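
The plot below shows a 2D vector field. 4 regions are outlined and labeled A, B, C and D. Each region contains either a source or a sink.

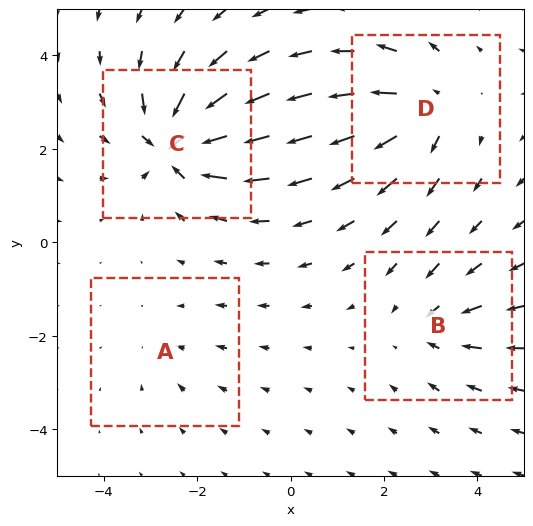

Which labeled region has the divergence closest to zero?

Divergence at each region's feature centre — A: about -2, B: about -4, C: about -8, D: about +6. Region A is closest to zero.

A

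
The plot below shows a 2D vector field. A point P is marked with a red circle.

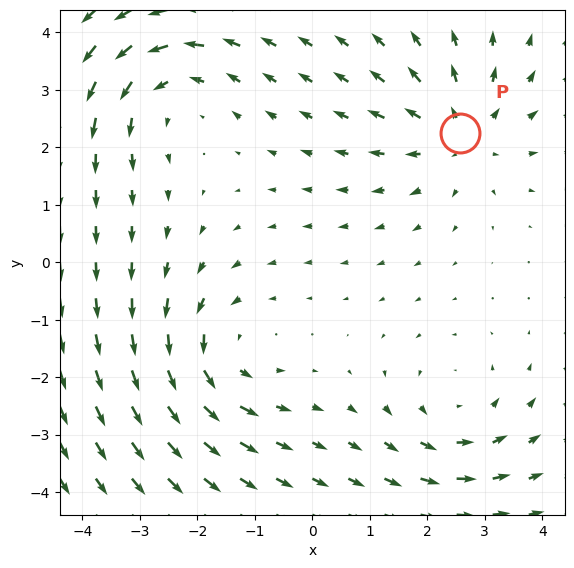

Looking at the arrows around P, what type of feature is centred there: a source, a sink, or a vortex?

source

At P (2.6, 2.2) the arrows spread outward. Divergence about +4, curl ≈0 — positive divergence with near-zero curl is a source.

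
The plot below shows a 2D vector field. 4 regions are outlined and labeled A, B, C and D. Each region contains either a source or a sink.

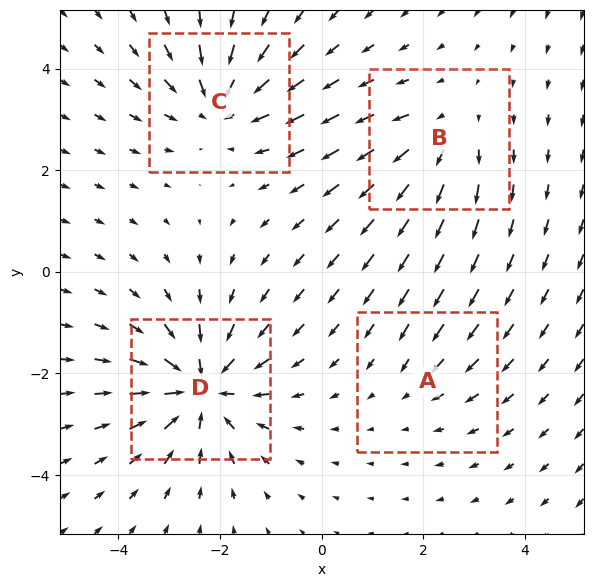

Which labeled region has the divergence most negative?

D

Divergence at each region's feature centre — A: about -2, B: about +3, C: about -5, D: about -6. Region D is most negative.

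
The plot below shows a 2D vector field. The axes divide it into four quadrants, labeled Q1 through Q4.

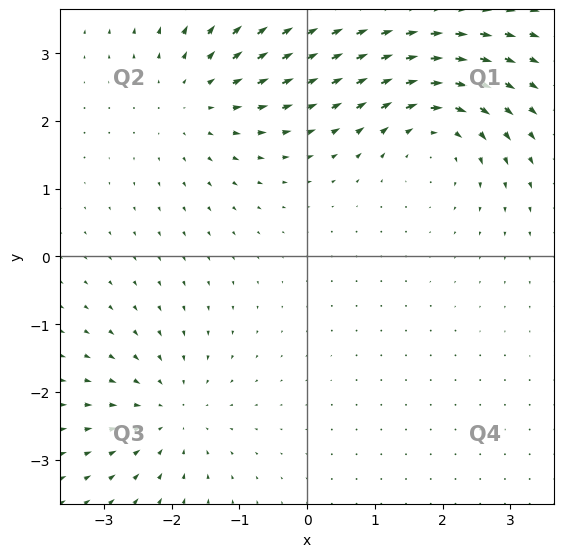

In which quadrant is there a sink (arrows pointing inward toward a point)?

Q3

The sink sits at approximately (-2.0, -2.3), which lies in quadrant Q3. The divergence there is about -3, negative as expected for a sink.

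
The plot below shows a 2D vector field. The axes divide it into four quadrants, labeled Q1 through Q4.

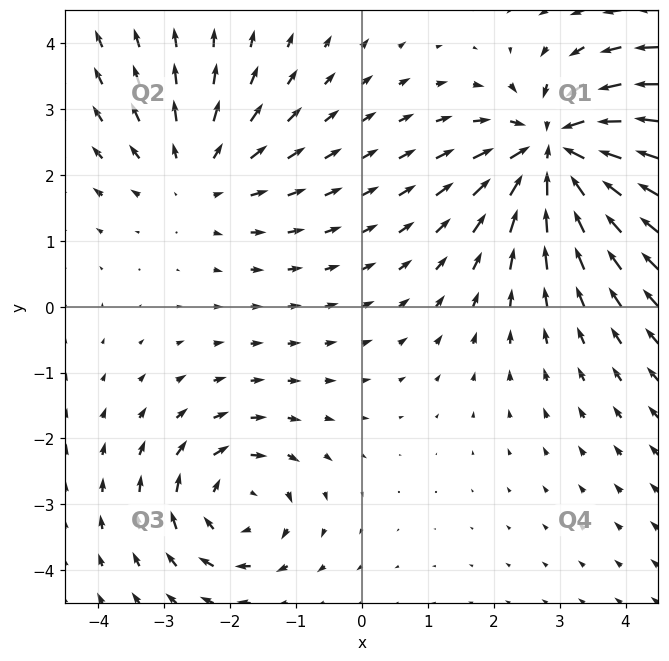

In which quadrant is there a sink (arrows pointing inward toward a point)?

Q1

The sink sits at approximately (3.0, 2.4), which lies in quadrant Q1. The divergence there is about -5, negative as expected for a sink.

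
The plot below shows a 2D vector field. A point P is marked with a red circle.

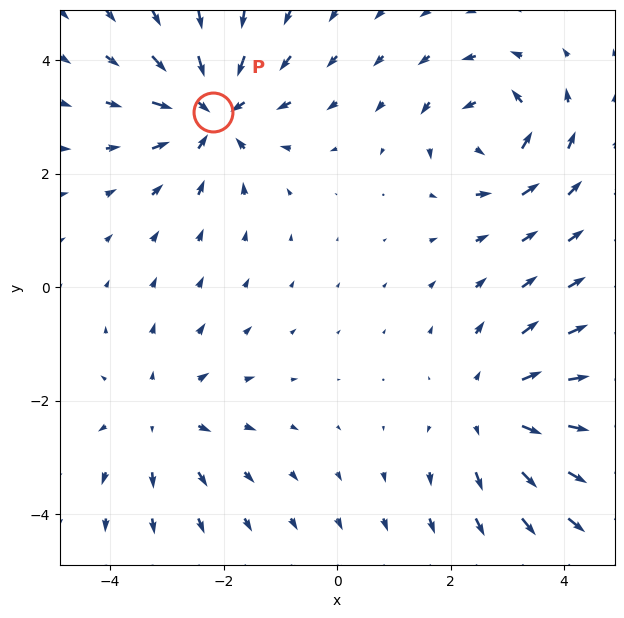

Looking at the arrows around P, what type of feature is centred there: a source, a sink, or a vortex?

At P (-2.2, 3.1) the arrows converge inward. Divergence about -5, curl ≈0 — negative divergence with near-zero curl is a sink.

sink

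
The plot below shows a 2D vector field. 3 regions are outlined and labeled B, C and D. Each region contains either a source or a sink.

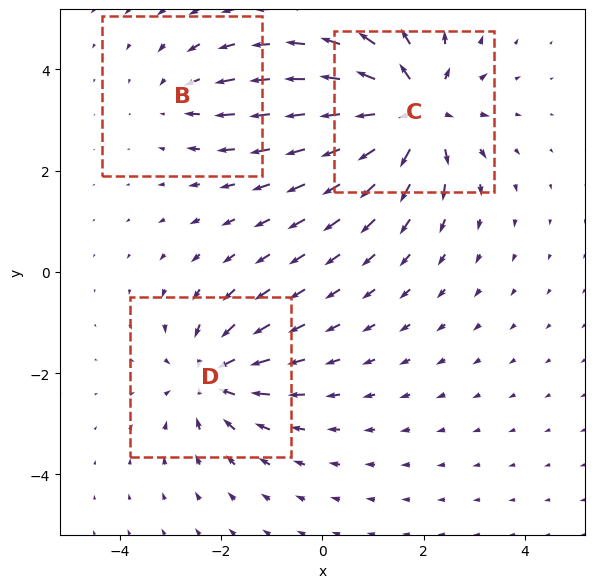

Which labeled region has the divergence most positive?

Divergence at each region's feature centre — B: about -2, C: about +5, D: about -3. Region C is most positive.

C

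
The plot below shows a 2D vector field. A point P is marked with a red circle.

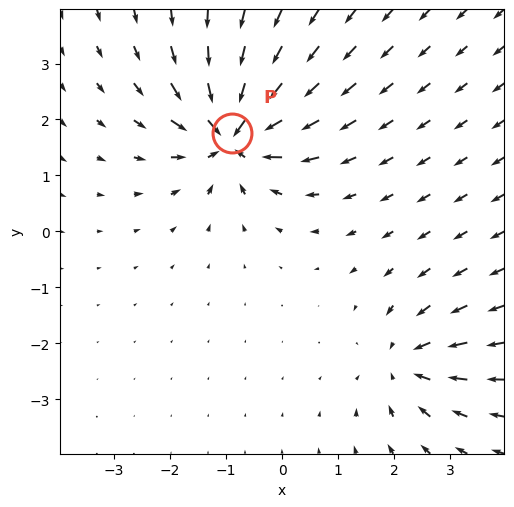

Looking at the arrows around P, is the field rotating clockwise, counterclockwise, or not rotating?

Near P at (-0.9, 1.8) the arrows show no circulation. The curl there is ≈0.

not rotating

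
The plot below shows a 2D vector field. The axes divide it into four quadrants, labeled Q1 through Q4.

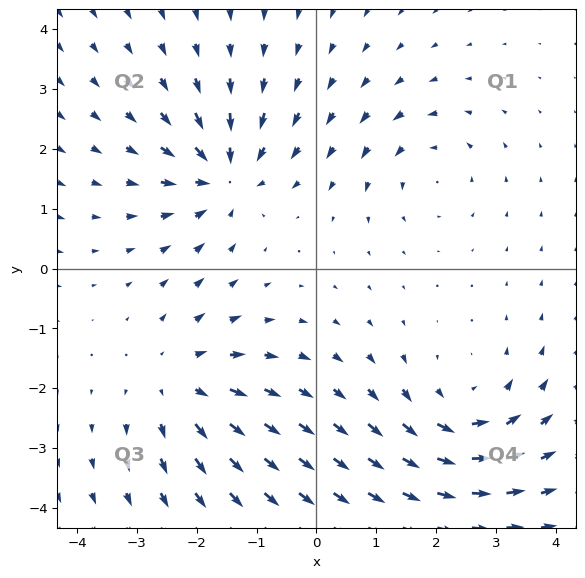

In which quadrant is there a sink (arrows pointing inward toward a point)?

Q2

The sink sits at approximately (-1.5, 1.6), which lies in quadrant Q2. The divergence there is about -5, negative as expected for a sink.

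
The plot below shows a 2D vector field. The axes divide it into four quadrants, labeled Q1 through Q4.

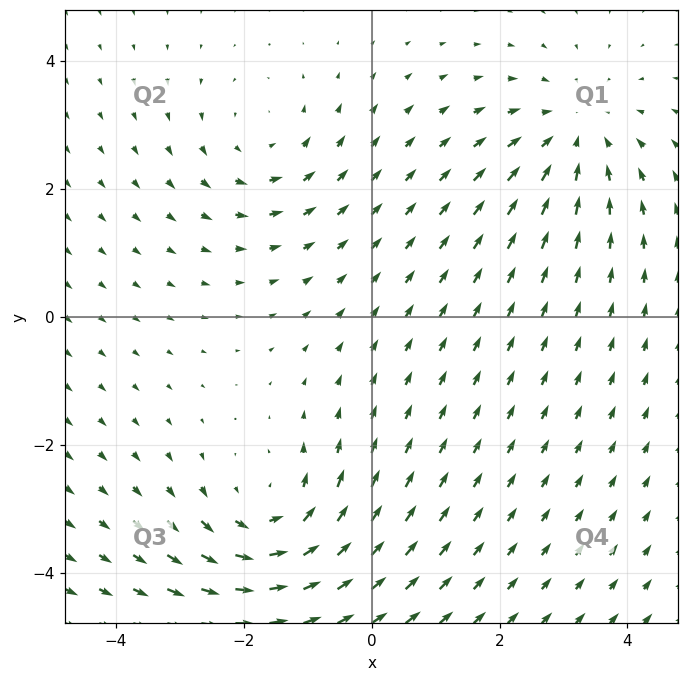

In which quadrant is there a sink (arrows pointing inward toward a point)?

Q1

The sink sits at approximately (3.2, 2.9), which lies in quadrant Q1. The divergence there is about -3, negative as expected for a sink.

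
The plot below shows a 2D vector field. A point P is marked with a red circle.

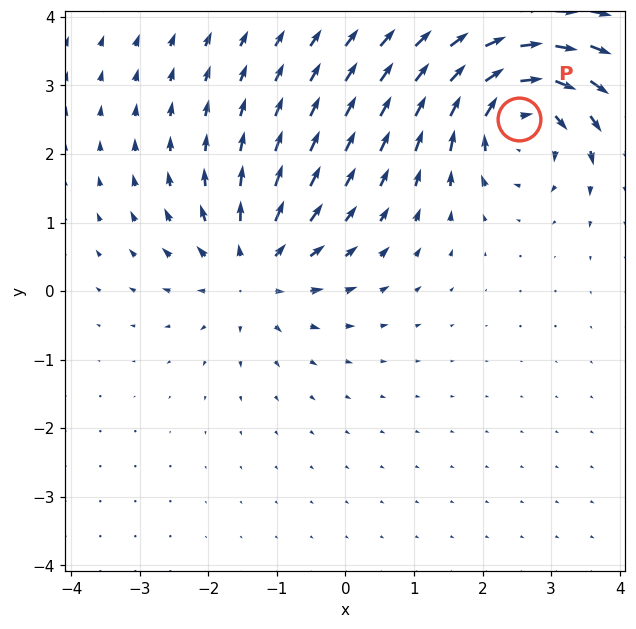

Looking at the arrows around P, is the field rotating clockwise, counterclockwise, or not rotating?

clockwise

Near P at (2.5, 2.5) the arrows circulate clockwise. The curl (z-component) there is about -6; negative curl means clockwise rotation.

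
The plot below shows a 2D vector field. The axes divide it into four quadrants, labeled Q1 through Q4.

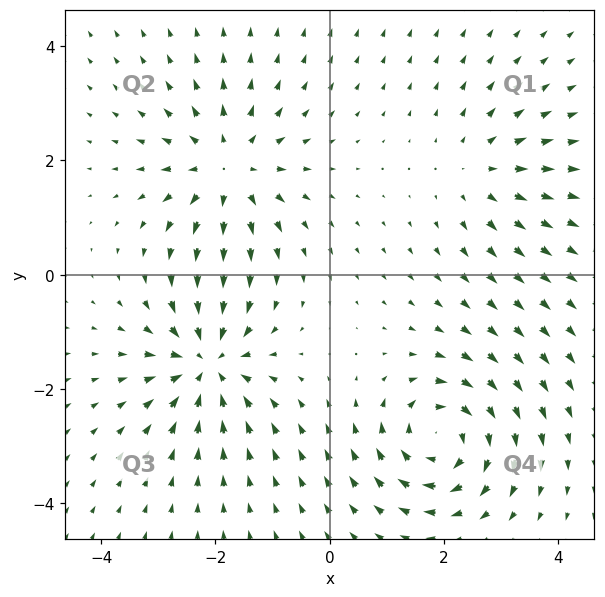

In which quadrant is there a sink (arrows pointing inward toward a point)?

The sink sits at approximately (-2.1, -1.5), which lies in quadrant Q3. The divergence there is about -5, negative as expected for a sink.

Q3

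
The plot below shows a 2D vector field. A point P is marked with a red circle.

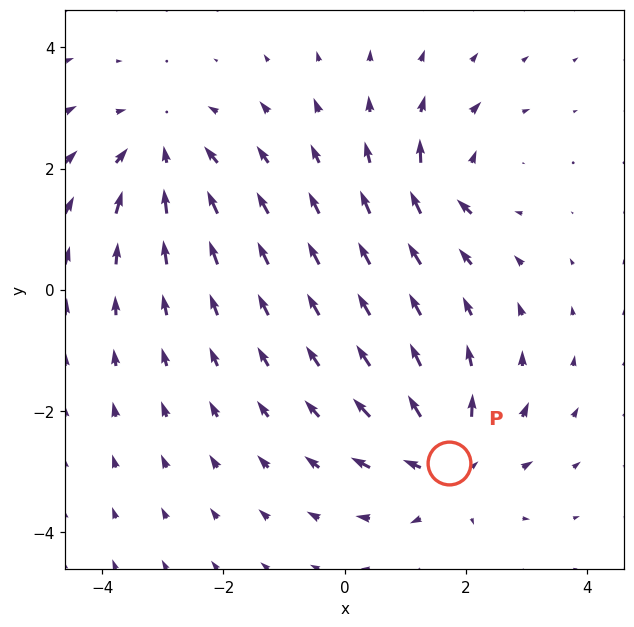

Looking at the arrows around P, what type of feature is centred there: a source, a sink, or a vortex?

At P (1.7, -2.9) the arrows spread outward. Divergence about +6, curl ≈0 — positive divergence with near-zero curl is a source.

source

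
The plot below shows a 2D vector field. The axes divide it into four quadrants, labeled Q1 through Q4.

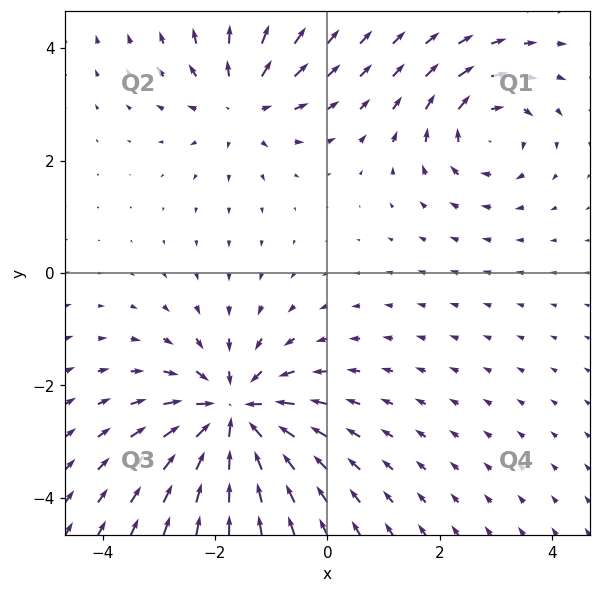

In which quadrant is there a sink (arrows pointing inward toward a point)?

The sink sits at approximately (-1.7, -2.5), which lies in quadrant Q3. The divergence there is about -5, negative as expected for a sink.

Q3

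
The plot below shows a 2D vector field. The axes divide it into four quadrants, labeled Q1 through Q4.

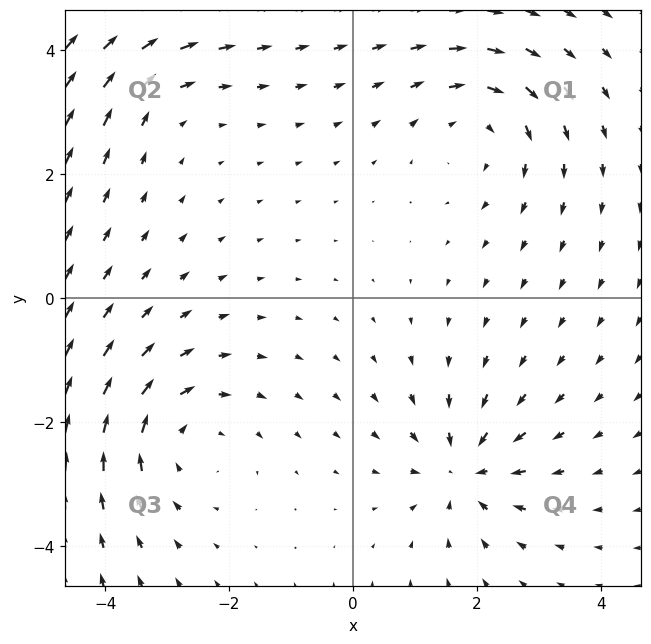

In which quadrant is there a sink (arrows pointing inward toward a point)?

Q4

The sink sits at approximately (1.8, -2.8), which lies in quadrant Q4. The divergence there is about -5, negative as expected for a sink.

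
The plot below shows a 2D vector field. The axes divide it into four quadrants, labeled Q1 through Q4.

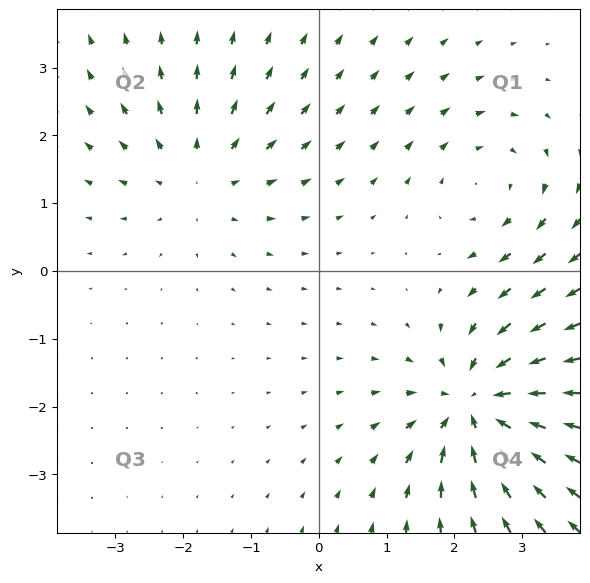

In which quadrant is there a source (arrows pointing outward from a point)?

Q2

The source sits at approximately (-1.8, 1.4), which lies in quadrant Q2. The divergence there is about +2, positive as expected for a source.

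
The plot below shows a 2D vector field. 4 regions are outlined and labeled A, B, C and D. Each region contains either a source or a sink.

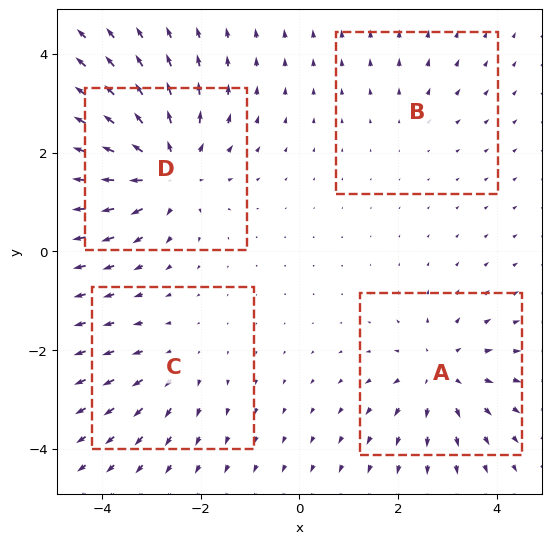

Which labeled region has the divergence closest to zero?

B

Divergence at each region's feature centre — A: about +5, B: about +2, C: about +3, D: about +7. Region B is closest to zero.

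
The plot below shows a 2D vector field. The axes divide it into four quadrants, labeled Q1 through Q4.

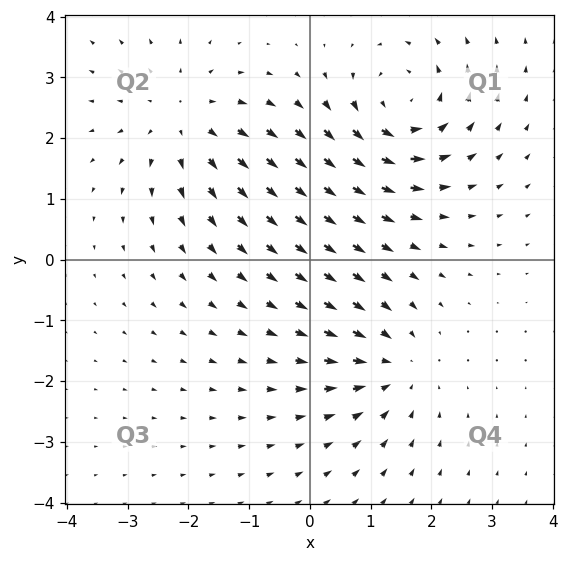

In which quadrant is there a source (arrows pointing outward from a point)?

The source sits at approximately (-2.1, 2.3), which lies in quadrant Q2. The divergence there is about +3, positive as expected for a source.

Q2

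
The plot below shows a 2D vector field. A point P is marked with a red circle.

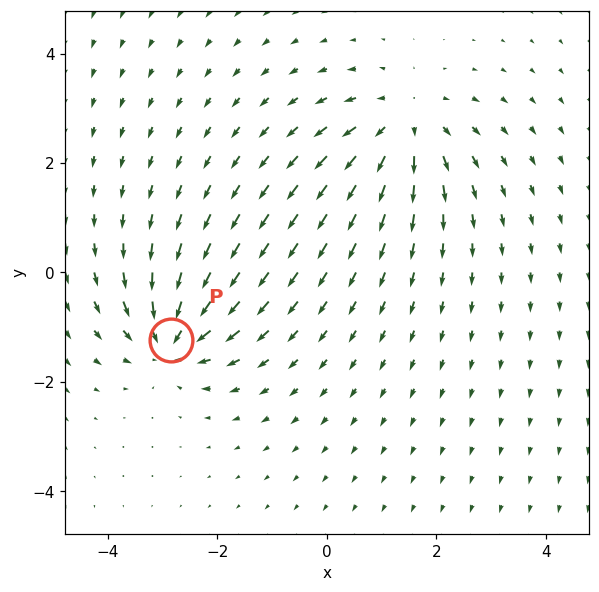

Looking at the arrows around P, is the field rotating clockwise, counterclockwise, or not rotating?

Near P at (-2.8, -1.2) the arrows show no circulation. The curl there is ≈0.

not rotating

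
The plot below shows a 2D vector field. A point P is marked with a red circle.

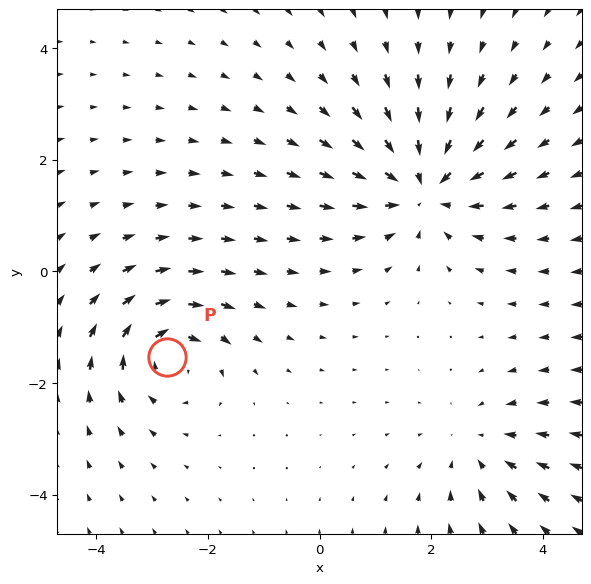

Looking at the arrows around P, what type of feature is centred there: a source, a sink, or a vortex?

At P (-2.7, -1.5) the arrows circulate clockwise. Divergence ≈0, curl about -4 — near-zero divergence with nonzero curl is a vortex.

vortex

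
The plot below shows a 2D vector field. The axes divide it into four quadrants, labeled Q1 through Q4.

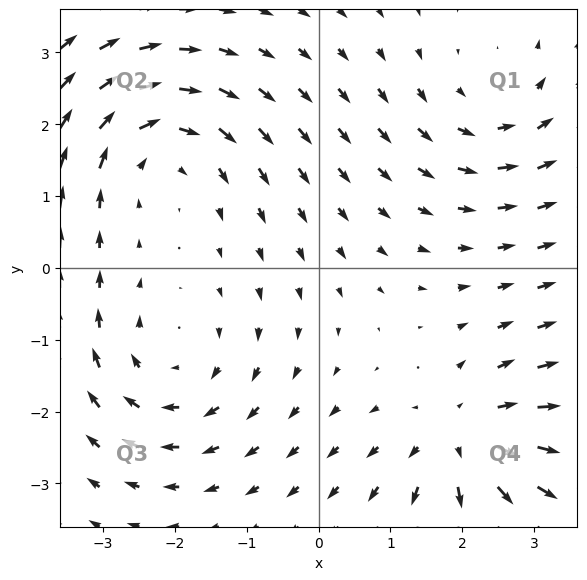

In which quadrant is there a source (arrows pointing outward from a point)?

The source sits at approximately (2.0, -2.4), which lies in quadrant Q4. The divergence there is about +4, positive as expected for a source.

Q4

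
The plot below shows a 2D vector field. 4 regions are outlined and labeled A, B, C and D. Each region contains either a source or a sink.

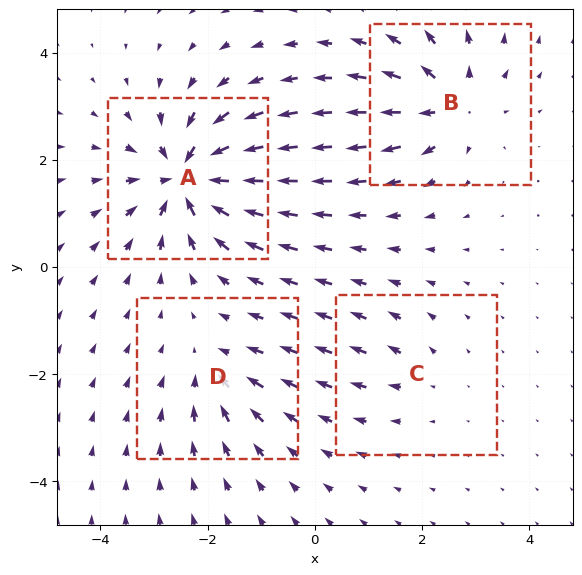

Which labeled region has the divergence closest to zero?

Divergence at each region's feature centre — A: about -9, B: about +6, C: about +2, D: about -4. Region C is closest to zero.

C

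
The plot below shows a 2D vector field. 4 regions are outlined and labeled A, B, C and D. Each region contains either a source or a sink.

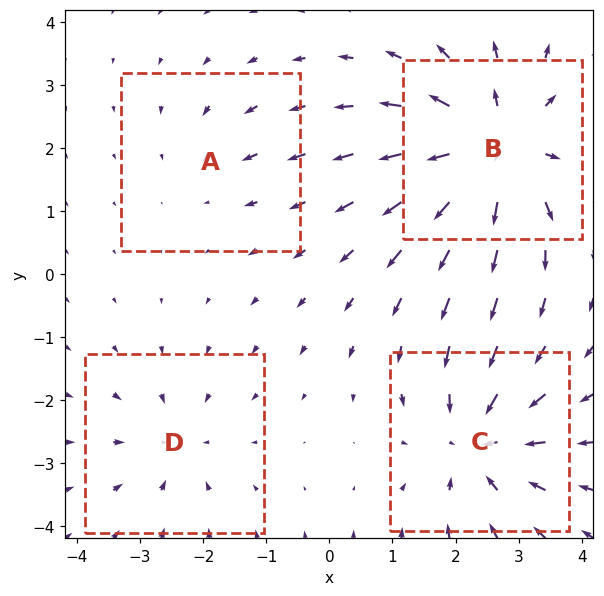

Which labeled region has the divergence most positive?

Divergence at each region's feature centre — A: about -2, B: about +7, C: about -5, D: about -3. Region B is most positive.

B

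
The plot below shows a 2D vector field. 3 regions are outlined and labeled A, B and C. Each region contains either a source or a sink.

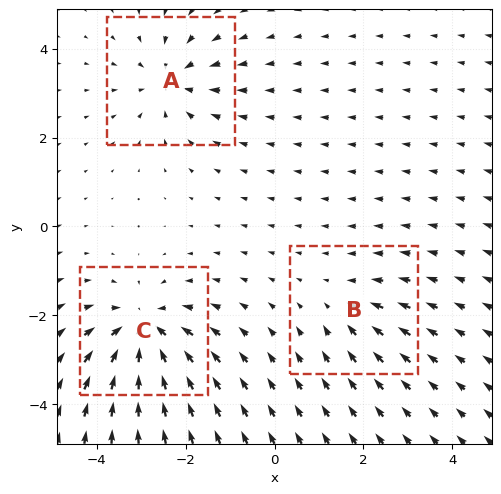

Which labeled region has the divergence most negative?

C

Divergence at each region's feature centre — A: about -4, B: about -2, C: about -5. Region C is most negative.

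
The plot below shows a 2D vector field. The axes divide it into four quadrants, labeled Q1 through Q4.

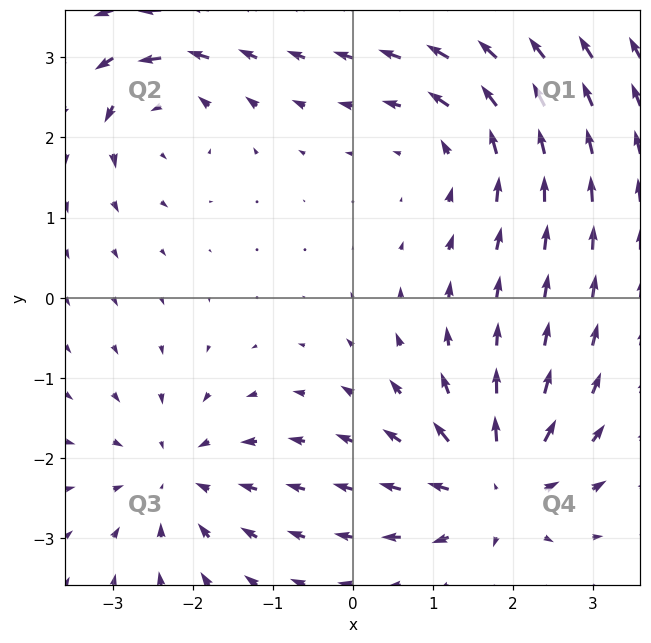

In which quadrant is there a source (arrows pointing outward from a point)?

The source sits at approximately (1.8, -2.4), which lies in quadrant Q4. The divergence there is about +6, positive as expected for a source.

Q4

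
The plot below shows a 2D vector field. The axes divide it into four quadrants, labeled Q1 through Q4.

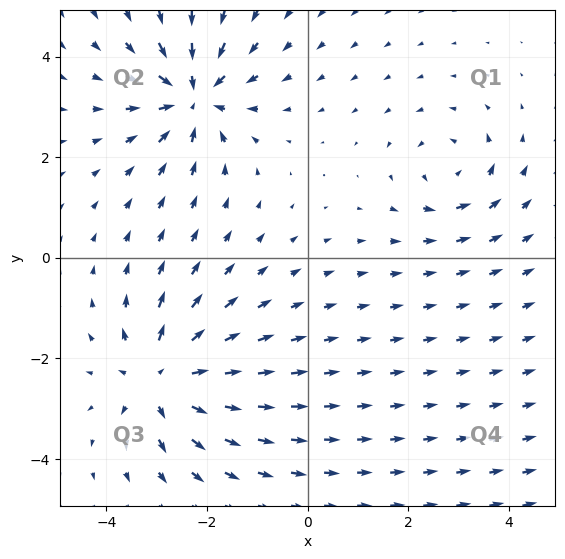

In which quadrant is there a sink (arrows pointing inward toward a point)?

Q2

The sink sits at approximately (-2.3, 3.2), which lies in quadrant Q2. The divergence there is about -5, negative as expected for a sink.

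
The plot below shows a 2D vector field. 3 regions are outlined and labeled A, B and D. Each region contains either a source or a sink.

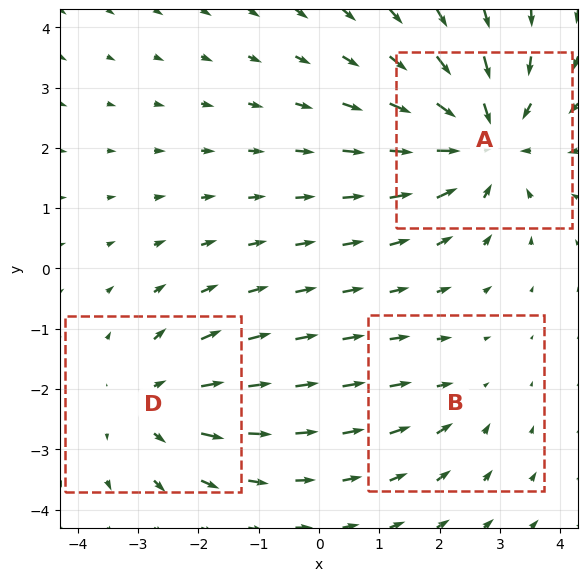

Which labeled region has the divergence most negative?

Divergence at each region's feature centre — A: about -4, B: about -2, D: about +3. Region A is most negative.

A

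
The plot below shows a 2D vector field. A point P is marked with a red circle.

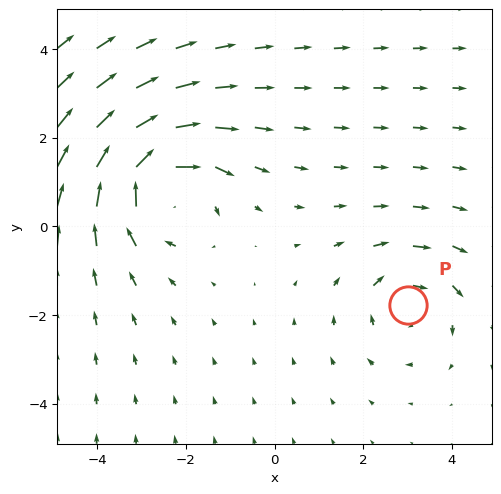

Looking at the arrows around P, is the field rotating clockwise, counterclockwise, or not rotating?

Near P at (3.0, -1.8) the arrows circulate clockwise. The curl (z-component) there is about -3; negative curl means clockwise rotation.

clockwise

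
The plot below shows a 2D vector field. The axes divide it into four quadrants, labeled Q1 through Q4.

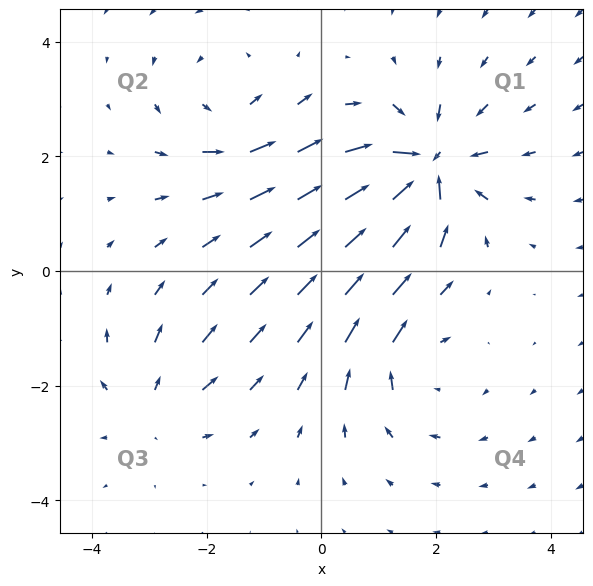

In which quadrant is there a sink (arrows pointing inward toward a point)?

The sink sits at approximately (1.8, 1.8), which lies in quadrant Q1. The divergence there is about -7, negative as expected for a sink.

Q1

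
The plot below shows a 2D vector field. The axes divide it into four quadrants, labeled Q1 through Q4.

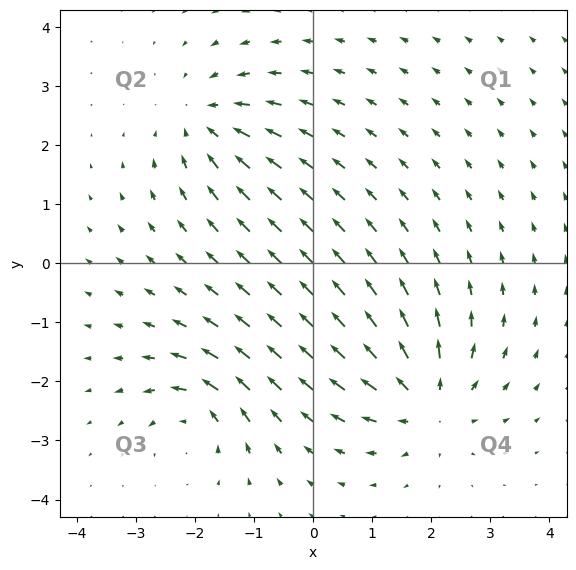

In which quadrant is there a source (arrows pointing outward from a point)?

Q4

The source sits at approximately (1.9, -2.3), which lies in quadrant Q4. The divergence there is about +5, positive as expected for a source.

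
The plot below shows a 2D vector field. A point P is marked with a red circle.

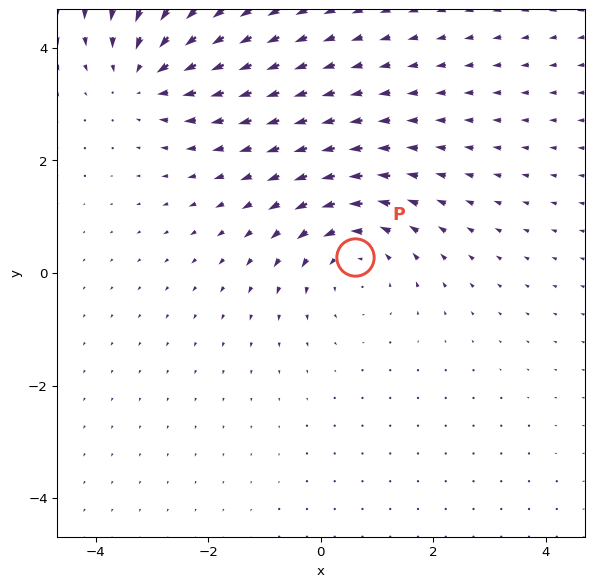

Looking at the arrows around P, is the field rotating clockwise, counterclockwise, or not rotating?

Near P at (0.6, 0.3) the arrows circulate counterclockwise. The curl (z-component) there is about +4; positive curl means counterclockwise rotation.

counterclockwise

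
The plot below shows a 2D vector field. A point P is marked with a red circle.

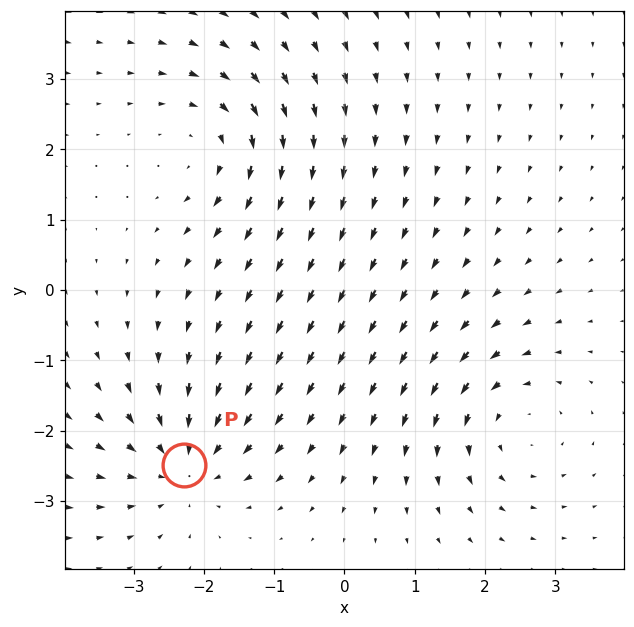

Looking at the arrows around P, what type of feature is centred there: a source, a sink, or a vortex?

sink

At P (-2.3, -2.5) the arrows converge inward. Divergence about -5, curl ≈0 — negative divergence with near-zero curl is a sink.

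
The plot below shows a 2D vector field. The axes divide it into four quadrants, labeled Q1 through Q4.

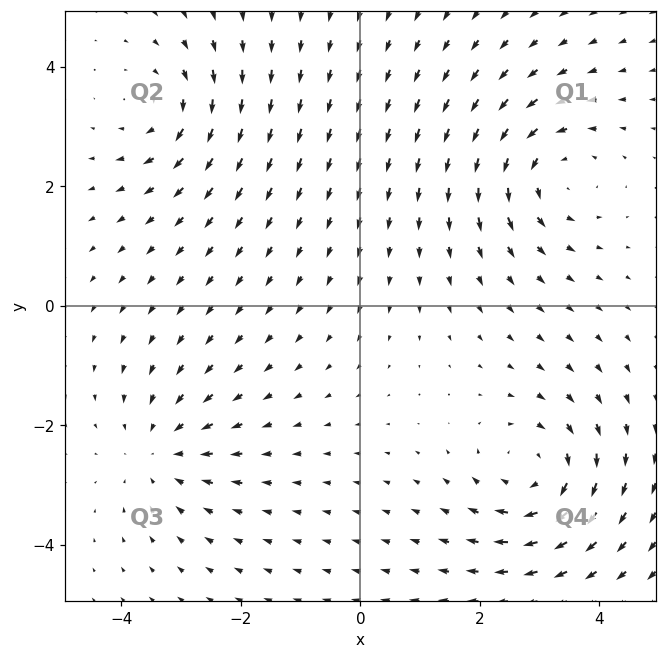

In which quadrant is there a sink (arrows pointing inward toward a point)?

Q3

The sink sits at approximately (-3.4, -2.4), which lies in quadrant Q3. The divergence there is about -4, negative as expected for a sink.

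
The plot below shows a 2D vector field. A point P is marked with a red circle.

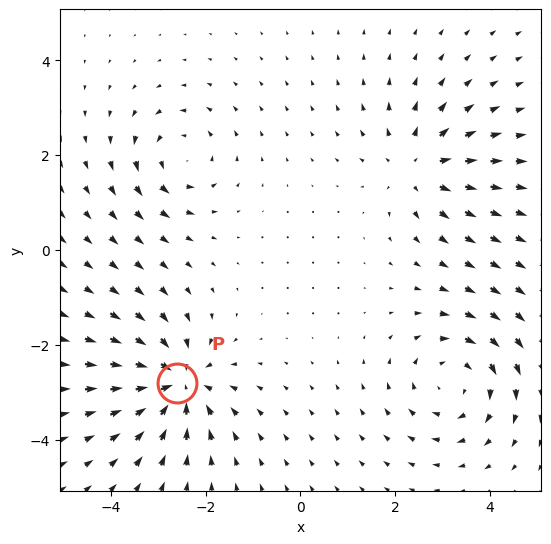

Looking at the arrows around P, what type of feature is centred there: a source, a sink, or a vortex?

At P (-2.6, -2.8) the arrows converge inward. Divergence about -6, curl ≈0 — negative divergence with near-zero curl is a sink.

sink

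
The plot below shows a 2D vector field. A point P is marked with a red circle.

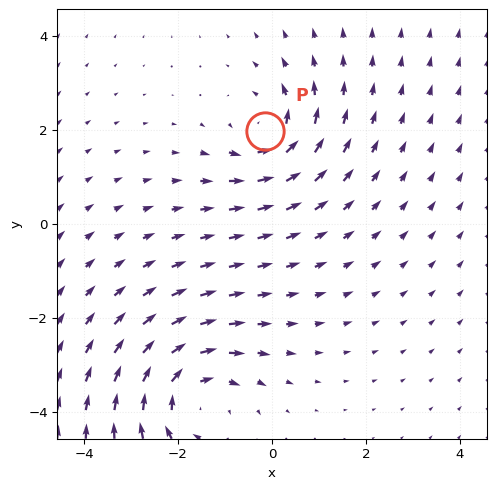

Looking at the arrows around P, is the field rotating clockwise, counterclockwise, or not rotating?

counterclockwise

Near P at (-0.1, 2.0) the arrows circulate counterclockwise. The curl (z-component) there is about +4; positive curl means counterclockwise rotation.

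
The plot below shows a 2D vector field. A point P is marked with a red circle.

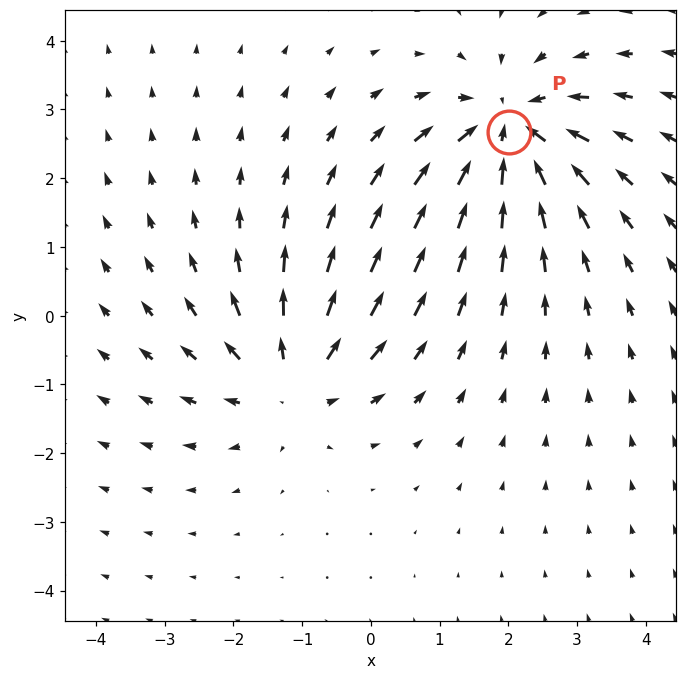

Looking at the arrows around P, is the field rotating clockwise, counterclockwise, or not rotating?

not rotating

Near P at (2.0, 2.7) the arrows show no circulation. The curl there is ≈0.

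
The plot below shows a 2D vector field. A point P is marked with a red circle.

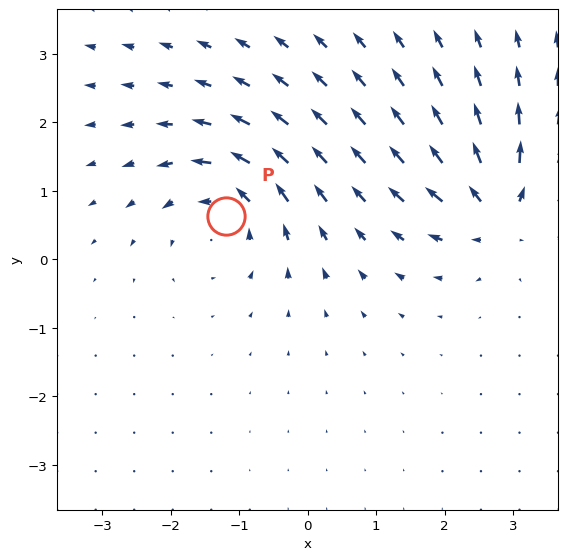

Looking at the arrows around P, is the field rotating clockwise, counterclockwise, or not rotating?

counterclockwise

Near P at (-1.2, 0.6) the arrows circulate counterclockwise. The curl (z-component) there is about +4; positive curl means counterclockwise rotation.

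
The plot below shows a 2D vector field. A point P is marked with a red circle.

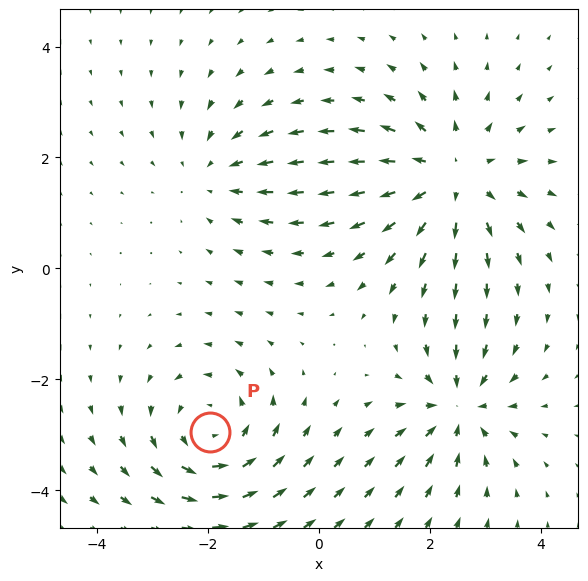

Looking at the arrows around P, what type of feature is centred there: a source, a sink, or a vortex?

vortex

At P (-2.0, -3.0) the arrows circulate counterclockwise. Divergence ≈0, curl about +4 — near-zero divergence with nonzero curl is a vortex.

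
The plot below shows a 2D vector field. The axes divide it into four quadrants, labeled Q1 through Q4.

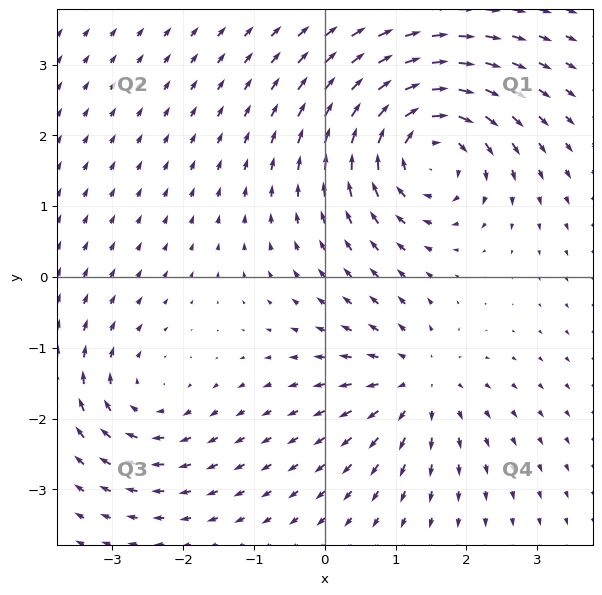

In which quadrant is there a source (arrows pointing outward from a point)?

Q4

The source sits at approximately (1.3, -1.5), which lies in quadrant Q4. The divergence there is about +4, positive as expected for a source.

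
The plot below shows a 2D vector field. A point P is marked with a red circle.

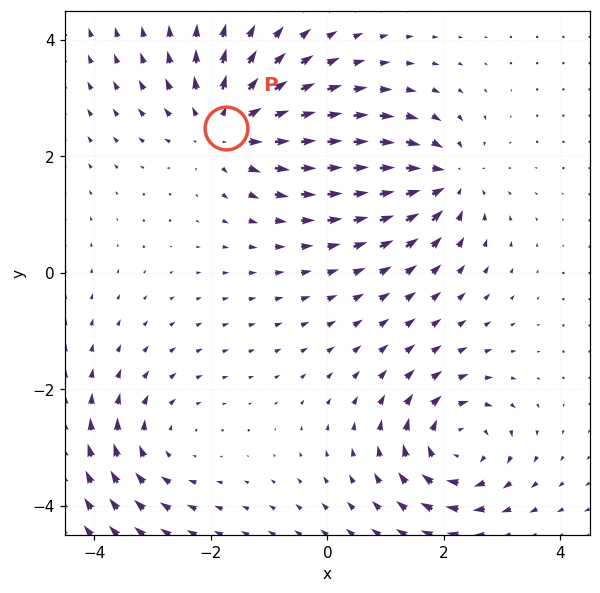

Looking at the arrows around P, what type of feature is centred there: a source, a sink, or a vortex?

At P (-1.7, 2.5) the arrows spread outward. Divergence about +5, curl ≈0 — positive divergence with near-zero curl is a source.

source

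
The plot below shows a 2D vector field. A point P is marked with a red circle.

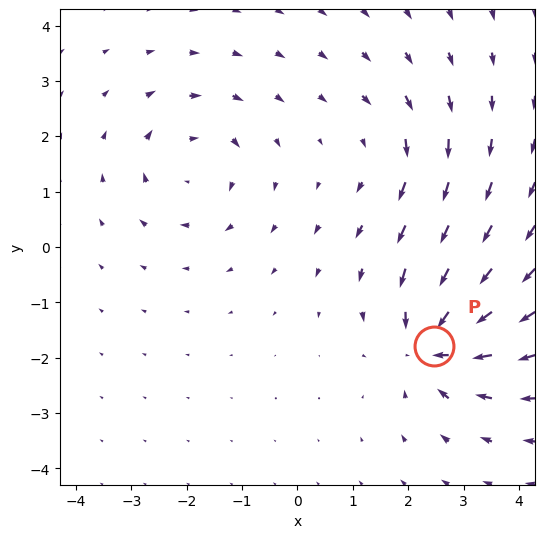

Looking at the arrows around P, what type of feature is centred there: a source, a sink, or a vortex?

At P (2.5, -1.8) the arrows converge inward. Divergence about -7, curl ≈0 — negative divergence with near-zero curl is a sink.

sink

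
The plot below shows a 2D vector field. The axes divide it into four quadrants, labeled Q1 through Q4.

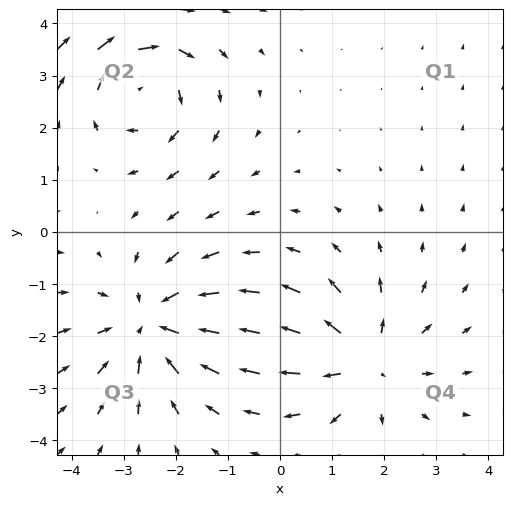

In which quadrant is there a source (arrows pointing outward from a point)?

The source sits at approximately (1.6, -2.5), which lies in quadrant Q4. The divergence there is about +4, positive as expected for a source.

Q4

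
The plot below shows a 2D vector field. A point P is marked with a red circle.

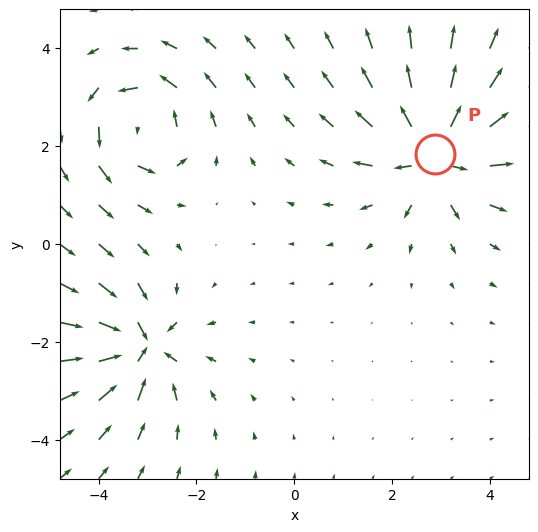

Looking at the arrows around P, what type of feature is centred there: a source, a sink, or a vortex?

source

At P (2.9, 1.8) the arrows spread outward. Divergence about +7, curl ≈0 — positive divergence with near-zero curl is a source.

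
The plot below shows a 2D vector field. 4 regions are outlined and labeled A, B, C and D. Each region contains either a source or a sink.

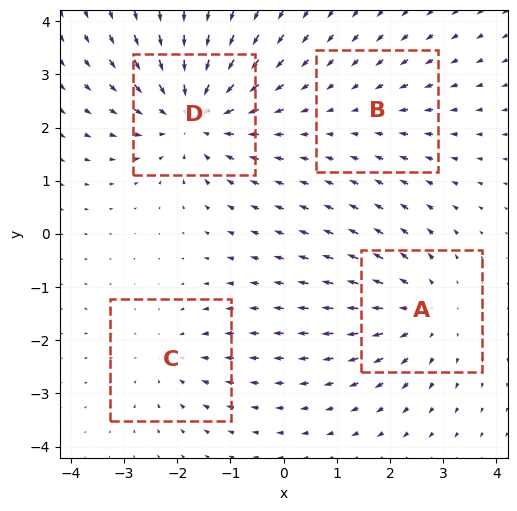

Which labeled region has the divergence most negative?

D

Divergence at each region's feature centre — A: about +4, B: about -2, C: about -3, D: about -6. Region D is most negative.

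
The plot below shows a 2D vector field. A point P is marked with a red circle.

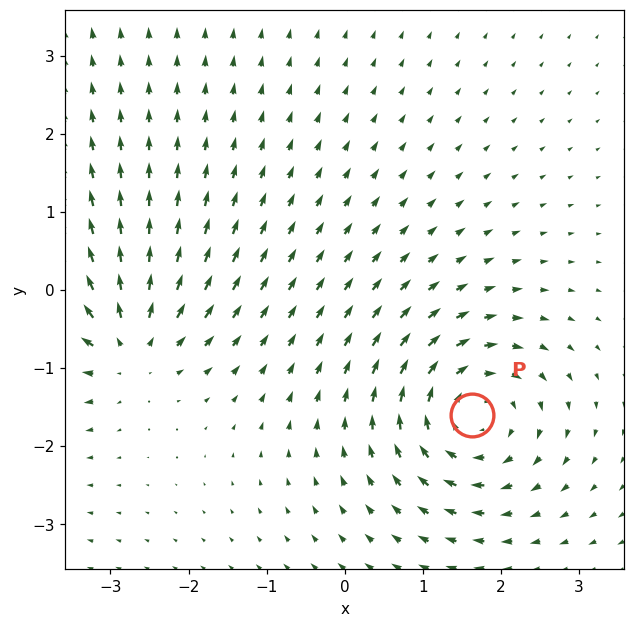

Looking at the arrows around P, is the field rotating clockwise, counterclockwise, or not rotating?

Near P at (1.6, -1.6) the arrows circulate clockwise. The curl (z-component) there is about -6; negative curl means clockwise rotation.

clockwise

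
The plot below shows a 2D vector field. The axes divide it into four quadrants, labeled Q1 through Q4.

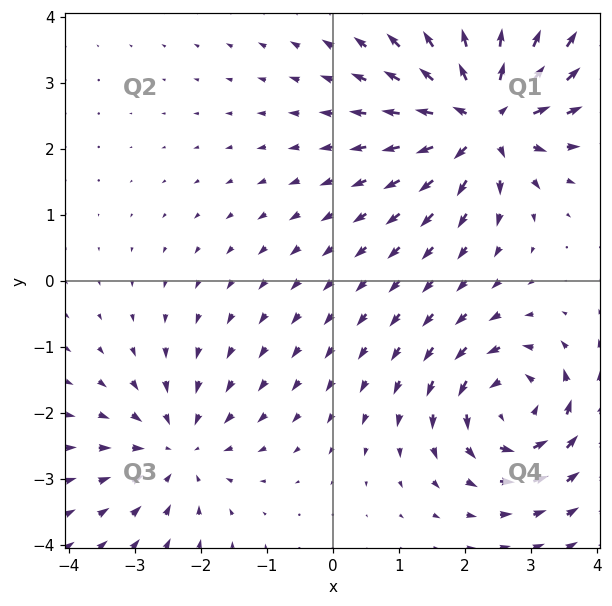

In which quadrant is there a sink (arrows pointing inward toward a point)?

The sink sits at approximately (-2.3, -2.6), which lies in quadrant Q3. The divergence there is about -3, negative as expected for a sink.

Q3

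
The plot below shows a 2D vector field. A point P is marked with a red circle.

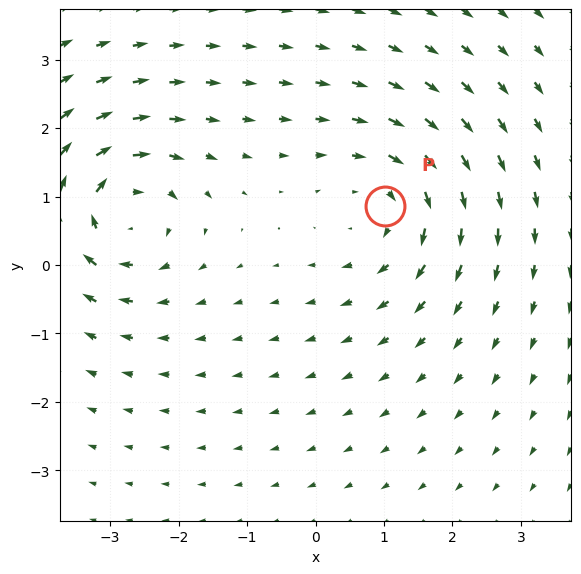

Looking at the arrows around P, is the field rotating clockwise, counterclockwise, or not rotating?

Near P at (1.0, 0.9) the arrows circulate clockwise. The curl (z-component) there is about -4; negative curl means clockwise rotation.

clockwise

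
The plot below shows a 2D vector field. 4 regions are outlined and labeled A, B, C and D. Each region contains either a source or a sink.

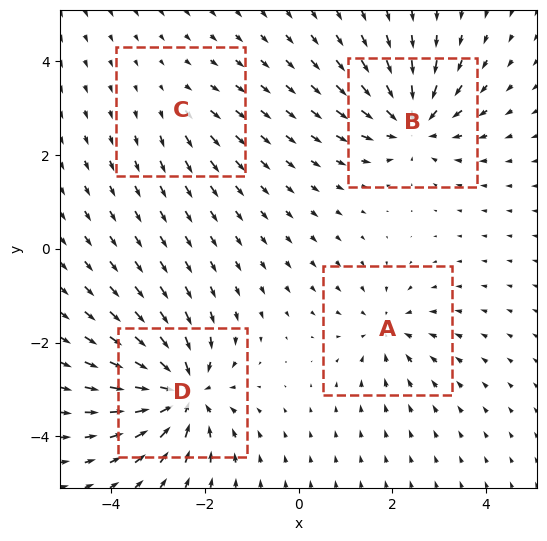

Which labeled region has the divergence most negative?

D

Divergence at each region's feature centre — A: about -4, B: about -6, C: about +2, D: about -8. Region D is most negative.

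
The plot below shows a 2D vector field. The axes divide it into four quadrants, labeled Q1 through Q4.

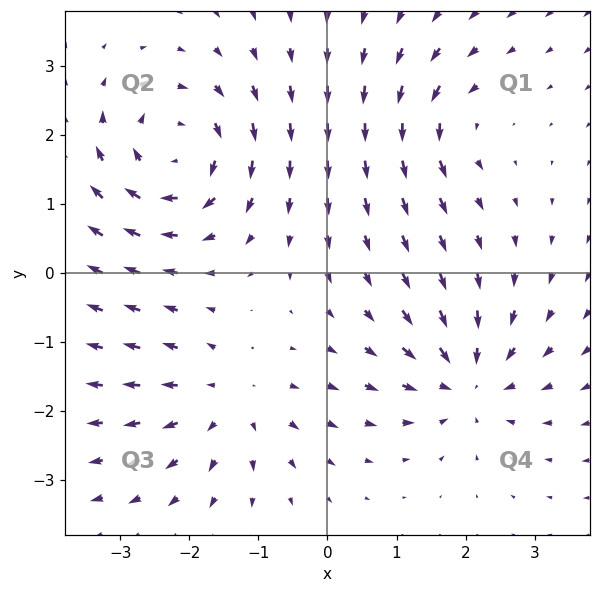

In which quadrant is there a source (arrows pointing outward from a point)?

The source sits at approximately (-1.5, -1.8), which lies in quadrant Q3. The divergence there is about +4, positive as expected for a source.

Q3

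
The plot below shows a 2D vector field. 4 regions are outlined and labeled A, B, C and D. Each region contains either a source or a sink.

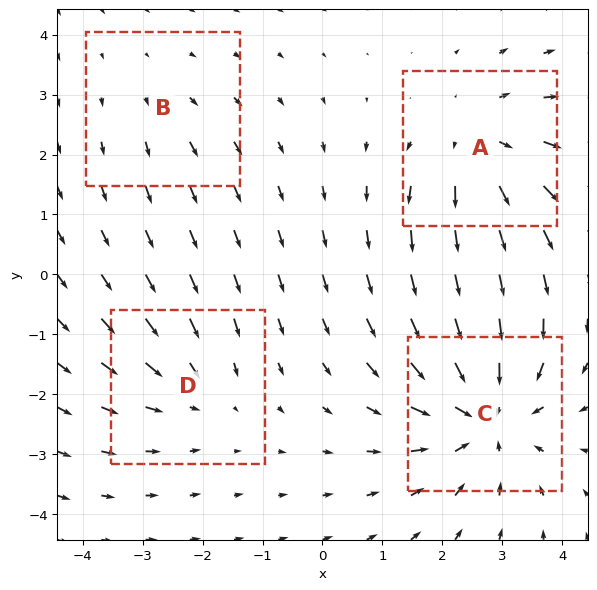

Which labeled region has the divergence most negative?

Divergence at each region's feature centre — A: about +4, B: about +2, C: about -6, D: about -3. Region C is most negative.

C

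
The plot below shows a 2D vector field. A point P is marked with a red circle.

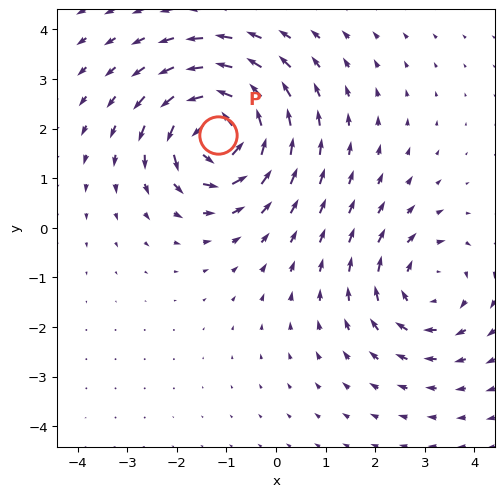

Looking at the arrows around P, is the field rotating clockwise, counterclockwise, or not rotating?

counterclockwise

Near P at (-1.2, 1.9) the arrows circulate counterclockwise. The curl (z-component) there is about +7; positive curl means counterclockwise rotation.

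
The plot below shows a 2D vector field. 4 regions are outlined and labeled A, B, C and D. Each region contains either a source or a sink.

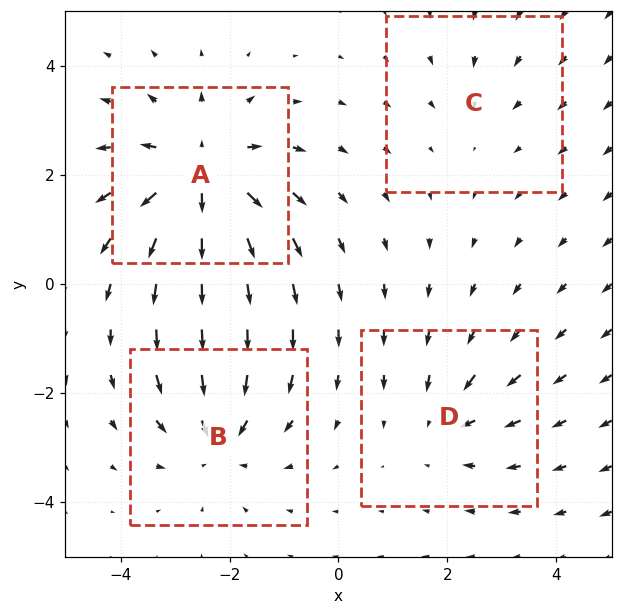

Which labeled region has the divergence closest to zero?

C

Divergence at each region's feature centre — A: about +7, B: about -5, C: about -2, D: about -3. Region C is closest to zero.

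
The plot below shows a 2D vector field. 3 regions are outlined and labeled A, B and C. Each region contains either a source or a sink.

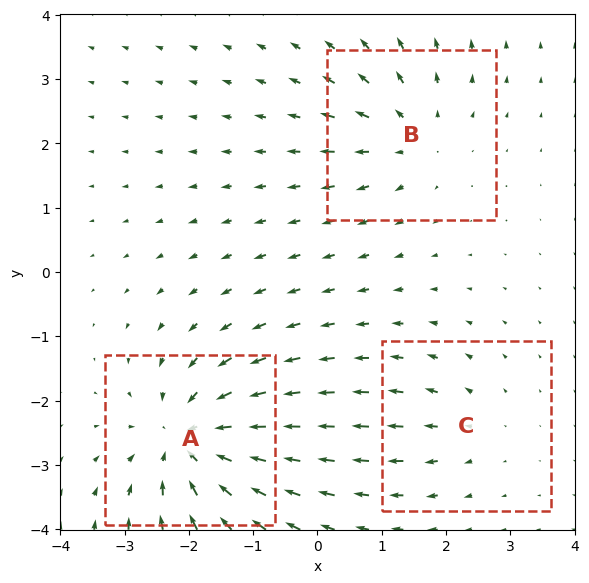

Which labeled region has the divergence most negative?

A

Divergence at each region's feature centre — A: about -6, B: about +3, C: about +2. Region A is most negative.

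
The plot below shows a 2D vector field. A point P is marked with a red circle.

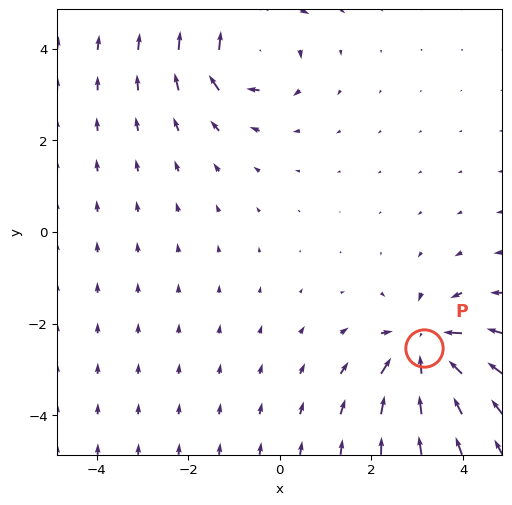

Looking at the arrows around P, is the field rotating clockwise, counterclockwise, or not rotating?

not rotating

Near P at (3.1, -2.5) the arrows show no circulation. The curl there is ≈0.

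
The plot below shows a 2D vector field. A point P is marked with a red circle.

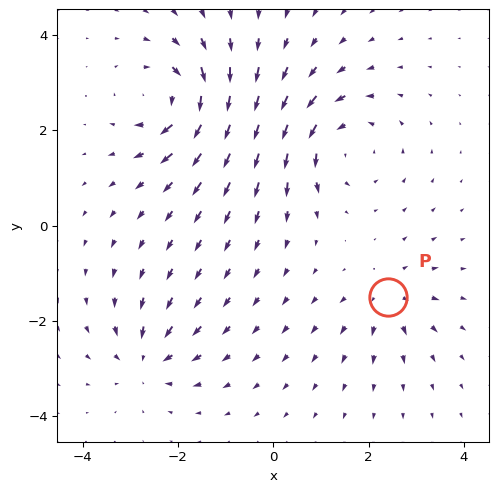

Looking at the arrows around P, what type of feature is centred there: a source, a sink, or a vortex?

At P (2.4, -1.5) the arrows spread outward. Divergence about +4, curl ≈0 — positive divergence with near-zero curl is a source.

source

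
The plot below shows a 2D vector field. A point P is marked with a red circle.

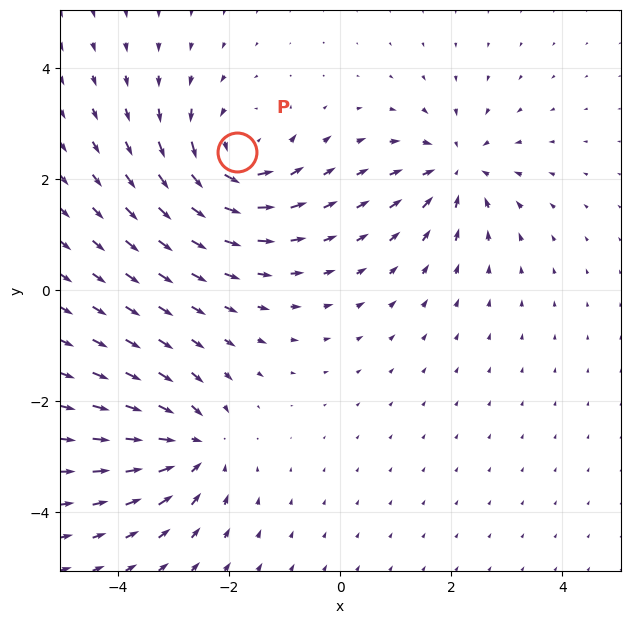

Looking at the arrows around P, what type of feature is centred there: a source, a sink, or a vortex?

At P (-1.9, 2.5) the arrows circulate counterclockwise. Divergence ≈0, curl about +5 — near-zero divergence with nonzero curl is a vortex.

vortex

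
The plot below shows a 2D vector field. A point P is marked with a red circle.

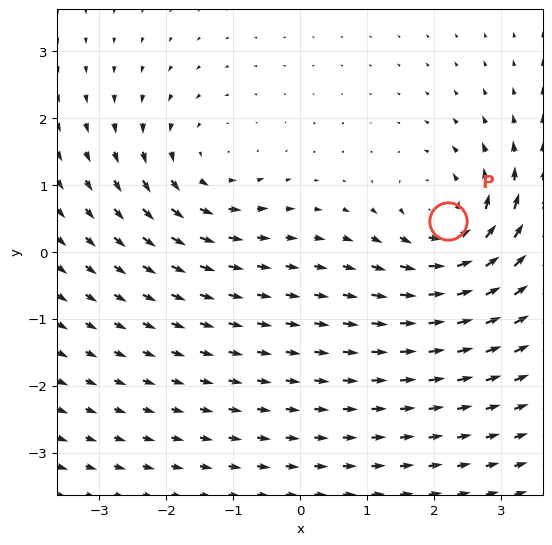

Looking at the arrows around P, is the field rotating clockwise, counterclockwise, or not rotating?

Near P at (2.2, 0.5) the arrows circulate counterclockwise. The curl (z-component) there is about +5; positive curl means counterclockwise rotation.

counterclockwise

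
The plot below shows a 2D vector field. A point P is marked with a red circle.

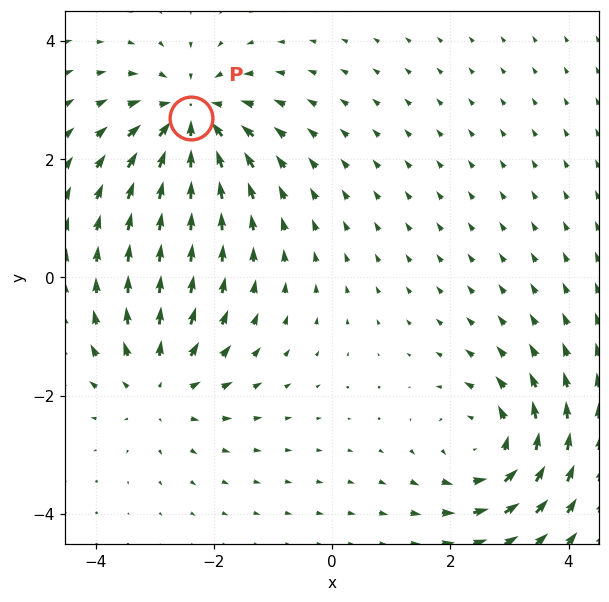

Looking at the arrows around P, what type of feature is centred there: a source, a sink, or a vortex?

sink

At P (-2.4, 2.7) the arrows converge inward. Divergence about -5, curl ≈0 — negative divergence with near-zero curl is a sink.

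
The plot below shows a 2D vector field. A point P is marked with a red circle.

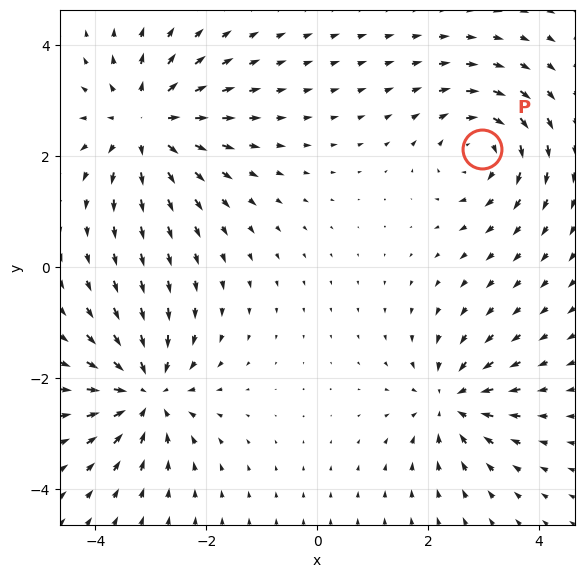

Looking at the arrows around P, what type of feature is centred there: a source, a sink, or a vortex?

vortex

At P (3.0, 2.1) the arrows circulate clockwise. Divergence ≈0, curl about -4 — near-zero divergence with nonzero curl is a vortex.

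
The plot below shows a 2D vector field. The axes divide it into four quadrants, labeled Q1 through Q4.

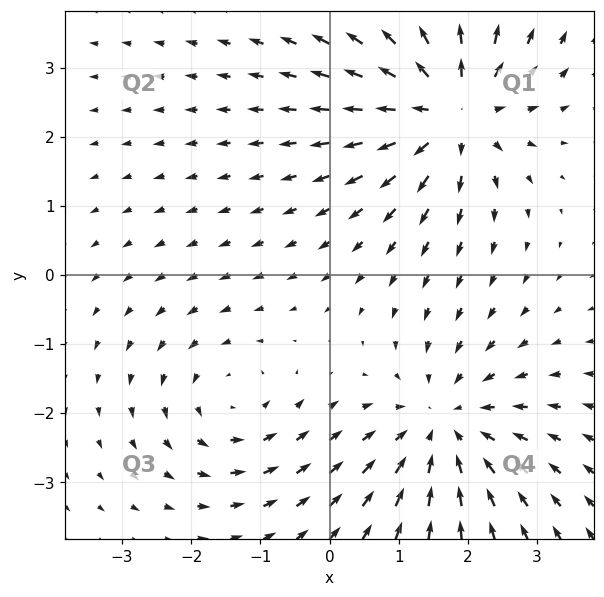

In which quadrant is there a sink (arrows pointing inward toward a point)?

The sink sits at approximately (1.7, -2.2), which lies in quadrant Q4. The divergence there is about -4, negative as expected for a sink.

Q4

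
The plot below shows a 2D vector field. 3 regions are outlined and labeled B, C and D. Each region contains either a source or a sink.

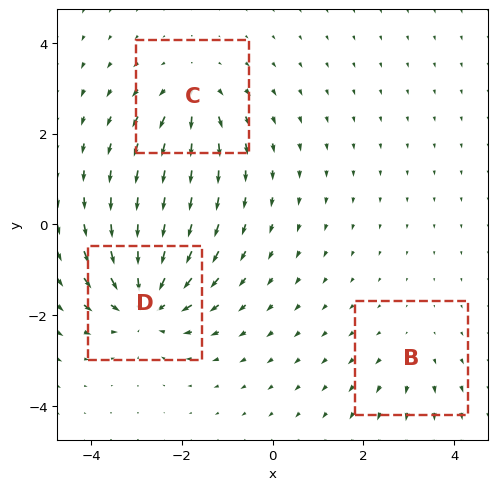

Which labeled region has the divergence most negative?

Divergence at each region's feature centre — B: about +2, C: about +4, D: about -6. Region D is most negative.

D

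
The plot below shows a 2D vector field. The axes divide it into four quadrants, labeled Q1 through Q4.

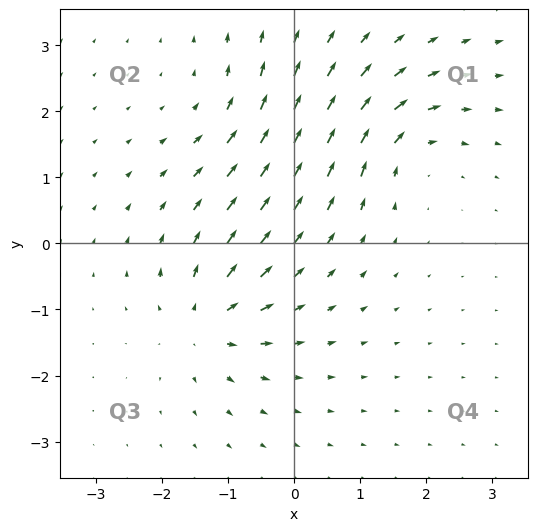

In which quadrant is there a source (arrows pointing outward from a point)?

The source sits at approximately (-1.3, -1.2), which lies in quadrant Q3. The divergence there is about +4, positive as expected for a source.

Q3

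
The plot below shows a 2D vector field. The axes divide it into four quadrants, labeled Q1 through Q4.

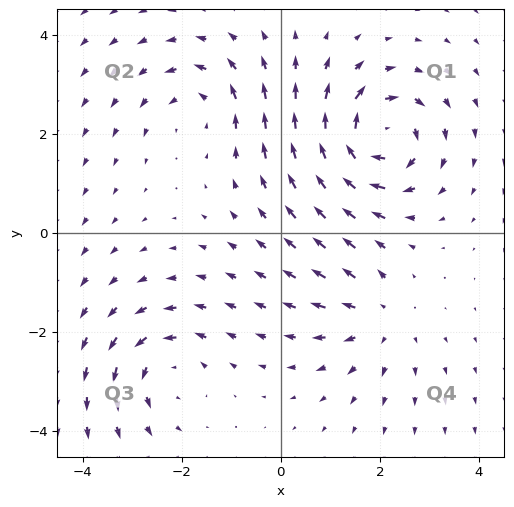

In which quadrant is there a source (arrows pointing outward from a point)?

Q4

The source sits at approximately (2.0, -1.7), which lies in quadrant Q4. The divergence there is about +3, positive as expected for a source.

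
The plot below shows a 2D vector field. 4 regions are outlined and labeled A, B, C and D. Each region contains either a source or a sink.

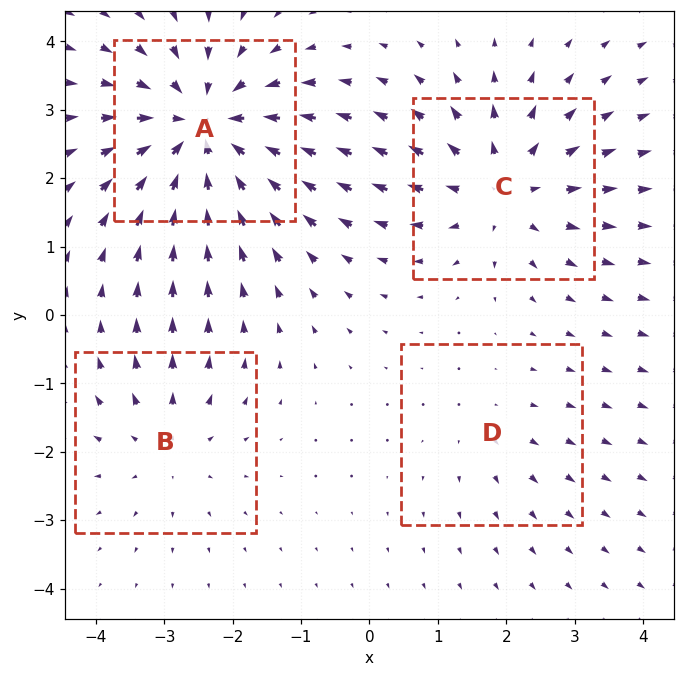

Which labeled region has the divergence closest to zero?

Divergence at each region's feature centre — A: about -6, B: about +3, C: about +5, D: about +2. Region D is closest to zero.

D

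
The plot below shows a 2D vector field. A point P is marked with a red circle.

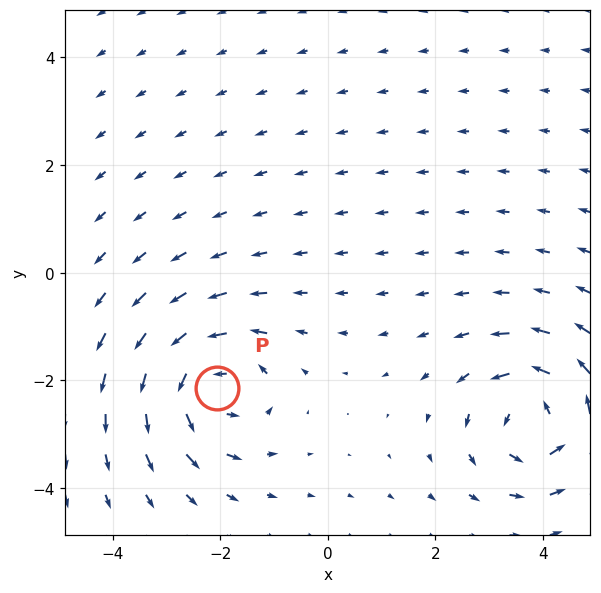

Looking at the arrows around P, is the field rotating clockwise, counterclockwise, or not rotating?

Near P at (-2.1, -2.1) the arrows circulate counterclockwise. The curl (z-component) there is about +6; positive curl means counterclockwise rotation.

counterclockwise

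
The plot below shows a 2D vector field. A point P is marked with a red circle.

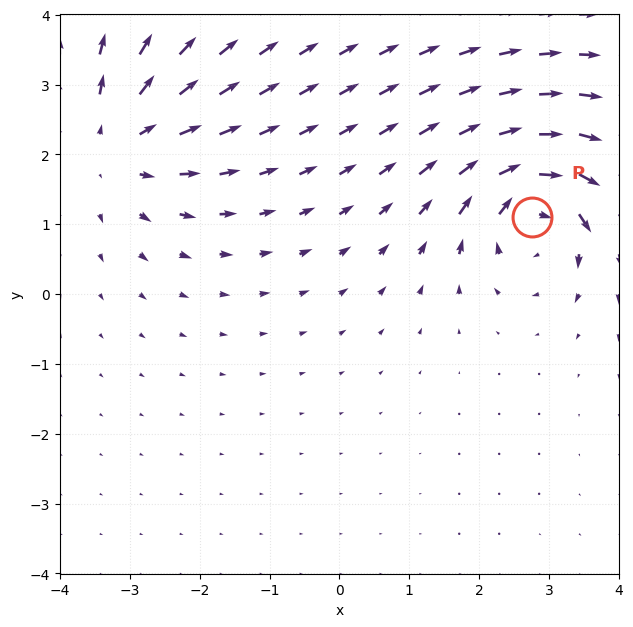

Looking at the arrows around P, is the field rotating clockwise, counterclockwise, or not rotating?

clockwise

Near P at (2.8, 1.1) the arrows circulate clockwise. The curl (z-component) there is about -5; negative curl means clockwise rotation.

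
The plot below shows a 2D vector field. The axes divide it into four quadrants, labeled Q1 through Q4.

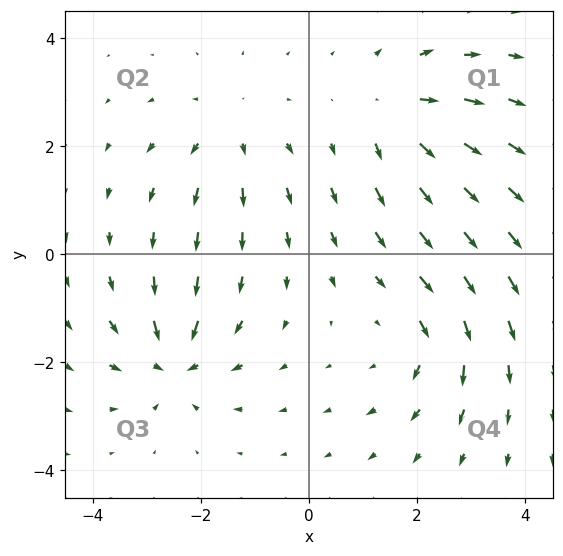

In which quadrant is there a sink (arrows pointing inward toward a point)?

Q3

The sink sits at approximately (-2.5, -2.0), which lies in quadrant Q3. The divergence there is about -6, negative as expected for a sink.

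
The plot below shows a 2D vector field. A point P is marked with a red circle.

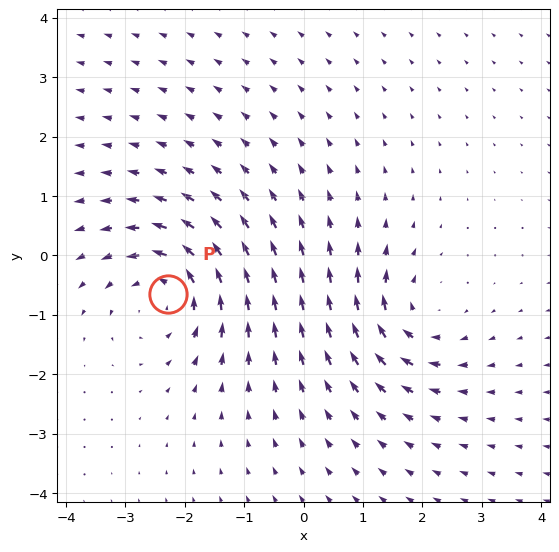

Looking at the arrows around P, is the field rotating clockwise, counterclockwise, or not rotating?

counterclockwise

Near P at (-2.3, -0.7) the arrows circulate counterclockwise. The curl (z-component) there is about +4; positive curl means counterclockwise rotation.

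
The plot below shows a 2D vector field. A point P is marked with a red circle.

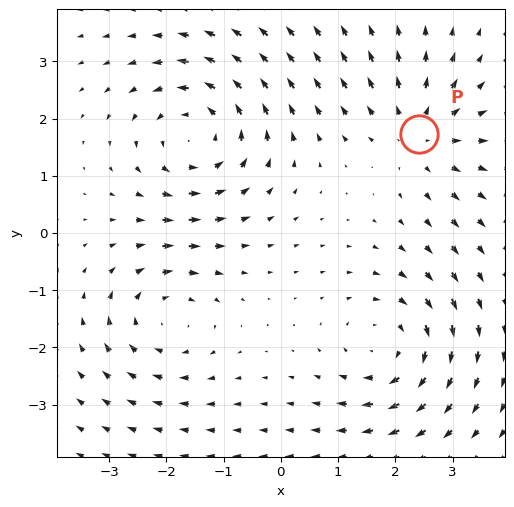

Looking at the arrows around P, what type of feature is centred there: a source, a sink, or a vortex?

source

At P (2.4, 1.7) the arrows spread outward. Divergence about +3, curl ≈0 — positive divergence with near-zero curl is a source.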